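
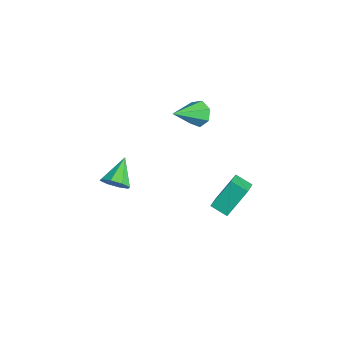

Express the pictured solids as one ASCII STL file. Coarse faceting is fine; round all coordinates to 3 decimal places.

solid 
facet normal -0.302 0.806 -0.510
outer loop
vertex -3.352 2.831 3.581
vertex -3.749 2.298 2.974
vertex -4.096 2.645 3.728
endloop
endfacet
facet normal 0.134 0.228 0.964
outer loop
vertex -3.352 2.831 3.581
vertex -4.096 2.645 3.728
vertex -3.091 0.542 4.086
endloop
endfacet
facet normal -0.302 0.806 -0.510
outer loop
vertex -4.096 2.645 3.728
vertex -3.749 2.298 2.974
vertex -4.579 2.198 3.307
endloop
endfacet
facet normal -0.575 -0.138 0.806
outer loop
vertex -4.096 2.645 3.728
vertex -4.579 2.198 3.307
vertex -3.091 0.542 4.086
endloop
endfacet
facet normal -0.302 0.805 -0.510
outer loop
vertex -4.579 2.198 3.307
vertex -3.749 2.298 2.974
vertex -4.437 1.826 2.636
endloop
endfacet
facet normal -0.772 -0.611 0.175
outer loop
vertex -4.579 2.198 3.307
vertex -4.437 1.826 2.636
vertex -3.091 0.542 4.086
endloop
endfacet
facet normal -0.301 0.805 -0.511
outer loop
vertex -4.437 1.826 2.636
vertex -3.749 2.298 2.974
vertex -3.776 1.809 2.219
endloop
endfacet
facet normal -0.308 -0.836 -0.454
outer loop
vertex -4.437 1.826 2.636
vertex -3.776 1.809 2.219
vertex -3.091 0.542 4.086
endloop
endfacet
facet normal -0.302 0.805 -0.511
outer loop
vertex -3.776 1.809 2.219
vertex -3.749 2.298 2.974
vertex -3.096 2.16 2.37
endloop
endfacet
facet normal 0.467 -0.643 -0.607
outer loop
vertex -3.776 1.809 2.219
vertex -3.096 2.16 2.37
vertex -3.091 0.542 4.086
endloop
endfacet
facet normal -0.301 0.806 -0.510
outer loop
vertex -3.096 2.16 2.37
vertex -3.749 2.298 2.974
vertex -2.907 2.615 2.977
endloop
endfacet
facet normal 0.970 -0.177 -0.169
outer loop
vertex -3.096 2.16 2.37
vertex -2.907 2.615 2.977
vertex -3.091 0.542 4.086
endloop
endfacet
facet normal -0.301 0.806 -0.510
outer loop
vertex -2.907 2.615 2.977
vertex -3.749 2.298 2.974
vertex -3.352 2.831 3.581
endloop
endfacet
facet normal 0.821 0.211 0.530
outer loop
vertex -2.907 2.615 2.977
vertex -3.352 2.831 3.581
vertex -3.091 0.542 4.086
endloop
endfacet
facet normal 0.652 -0.537 -0.535
outer loop
vertex -1.616 -3.576 0.673
vertex -1.967 -3.237 -0.095
vertex -1.299 -2.99 0.471
endloop
endfacet
facet normal 0.282 0.173 0.944
outer loop
vertex -1.616 -3.576 0.673
vertex -1.299 -2.99 0.471
vertex -3.173 -2.243 0.895
endloop
endfacet
facet normal 0.652 -0.538 -0.535
outer loop
vertex -1.299 -2.99 0.471
vertex -1.967 -3.237 -0.095
vertex -1.373 -2.549 -0.063
endloop
endfacet
facet normal 0.414 0.729 0.545
outer loop
vertex -1.299 -2.99 0.471
vertex -1.373 -2.549 -0.063
vertex -3.173 -2.243 0.895
endloop
endfacet
facet normal 0.652 -0.538 -0.534
outer loop
vertex -1.373 -2.549 -0.063
vertex -1.967 -3.237 -0.095
vertex -1.795 -2.511 -0.616
endloop
endfacet
facet normal 0.145 0.988 -0.043
outer loop
vertex -1.373 -2.549 -0.063
vertex -1.795 -2.511 -0.616
vertex -3.173 -2.243 0.895
endloop
endfacet
facet normal 0.651 -0.538 -0.535
outer loop
vertex -1.795 -2.511 -0.616
vertex -1.967 -3.237 -0.095
vertex -2.319 -2.899 -0.863
endloop
endfacet
facet normal -0.367 0.799 -0.476
outer loop
vertex -1.795 -2.511 -0.616
vertex -2.319 -2.899 -0.863
vertex -3.173 -2.243 0.895
endloop
endfacet
facet normal 0.651 -0.538 -0.535
outer loop
vertex -2.319 -2.899 -0.863
vertex -1.967 -3.237 -0.095
vertex -2.636 -3.485 -0.66
endloop
endfacet
facet normal -0.822 0.271 -0.501
outer loop
vertex -2.319 -2.899 -0.863
vertex -2.636 -3.485 -0.66
vertex -3.173 -2.243 0.895
endloop
endfacet
facet normal 0.651 -0.538 -0.535
outer loop
vertex -2.636 -3.485 -0.66
vertex -1.967 -3.237 -0.095
vertex -2.562 -3.926 -0.127
endloop
endfacet
facet normal -0.953 -0.284 -0.103
outer loop
vertex -2.636 -3.485 -0.66
vertex -2.562 -3.926 -0.127
vertex -3.173 -2.243 0.895
endloop
endfacet
facet normal 0.651 -0.538 -0.535
outer loop
vertex -2.562 -3.926 -0.127
vertex -1.967 -3.237 -0.095
vertex -2.139 -3.964 0.426
endloop
endfacet
facet normal -0.684 -0.544 0.486
outer loop
vertex -2.562 -3.926 -0.127
vertex -2.139 -3.964 0.426
vertex -3.173 -2.243 0.895
endloop
endfacet
facet normal 0.652 -0.538 -0.535
outer loop
vertex -2.139 -3.964 0.426
vertex -1.967 -3.237 -0.095
vertex -1.616 -3.576 0.673
endloop
endfacet
facet normal -0.172 -0.354 0.919
outer loop
vertex -2.139 -3.964 0.426
vertex -1.616 -3.576 0.673
vertex -3.173 -2.243 0.895
endloop
endfacet
facet normal -0.743 0.453 -0.493
outer loop
vertex -3.504 4.555 -3.286
vertex -2.735 5.297 -3.763
vertex -3.232 3.221 -4.924
endloop
endfacet
facet normal -0.657 -0.634 0.407
outer loop
vertex -1.925 2.423 -4.057
vertex -3.504 4.555 -3.286
vertex -3.232 3.221 -4.924
endloop
endfacet
facet normal -0.743 0.453 -0.493
outer loop
vertex -3.232 3.221 -4.924
vertex -2.735 5.297 -3.763
vertex -2.463 3.963 -5.401
endloop
endfacet
facet normal 0.128 -0.626 -0.769
outer loop
vertex -2.463 3.963 -5.401
vertex -1.925 2.423 -4.057
vertex -3.232 3.221 -4.924
endloop
endfacet
facet normal -0.128 0.626 0.769
outer loop
vertex -3.504 4.555 -3.286
vertex -1.428 4.499 -2.896
vertex -2.735 5.297 -3.763
endloop
endfacet
facet normal -0.657 -0.634 0.407
outer loop
vertex -2.197 3.757 -2.419
vertex -3.504 4.555 -3.286
vertex -1.925 2.423 -4.057
endloop
endfacet
facet normal -0.128 0.626 0.769
outer loop
vertex -2.197 3.757 -2.419
vertex -1.428 4.499 -2.896
vertex -3.504 4.555 -3.286
endloop
endfacet
facet normal 0.657 0.634 -0.407
outer loop
vertex -2.735 5.297 -3.763
vertex -1.428 4.499 -2.896
vertex -2.463 3.963 -5.401
endloop
endfacet
facet normal 0.128 -0.626 -0.769
outer loop
vertex -1.156 3.165 -4.534
vertex -1.925 2.423 -4.057
vertex -2.463 3.963 -5.401
endloop
endfacet
facet normal 0.657 0.634 -0.407
outer loop
vertex -2.463 3.963 -5.401
vertex -1.428 4.499 -2.896
vertex -1.156 3.165 -4.534
endloop
endfacet
facet normal 0.743 -0.453 0.493
outer loop
vertex -1.156 3.165 -4.534
vertex -2.197 3.757 -2.419
vertex -1.925 2.423 -4.057
endloop
endfacet
facet normal 0.743 -0.453 0.493
outer loop
vertex -1.428 4.499 -2.896
vertex -2.197 3.757 -2.419
vertex -1.156 3.165 -4.534
endloop
endfacet

endsolid


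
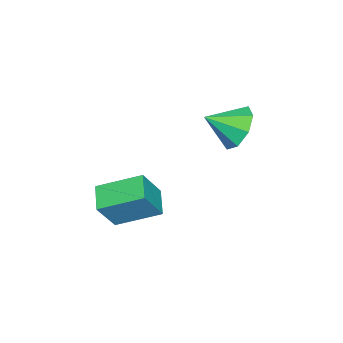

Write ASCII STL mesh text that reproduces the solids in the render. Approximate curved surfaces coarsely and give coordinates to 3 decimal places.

solid 
facet normal -0.504 0.203 -0.839
outer loop
vertex 0.238 -1.334 -2.536
vertex -0.21 -0.121 -1.973
vertex 0.945 -0.923 -2.861
endloop
endfacet
facet normal 0.317 -0.861 -0.399
outer loop
vertex 1.53 -1.159 -1.887
vertex 0.238 -1.334 -2.536
vertex 0.945 -0.923 -2.861
endloop
endfacet
facet normal -0.504 0.203 -0.839
outer loop
vertex 0.945 -0.923 -2.861
vertex -0.21 -0.121 -1.973
vertex 0.497 0.29 -2.298
endloop
endfacet
facet normal 0.803 0.468 -0.369
outer loop
vertex 0.497 0.29 -2.298
vertex 1.53 -1.159 -1.887
vertex 0.945 -0.923 -2.861
endloop
endfacet
facet normal -0.803 -0.468 0.369
outer loop
vertex 0.238 -1.334 -2.536
vertex 0.375 -0.357 -0.999
vertex -0.21 -0.121 -1.973
endloop
endfacet
facet normal 0.317 -0.861 -0.399
outer loop
vertex 0.823 -1.57 -1.562
vertex 0.238 -1.334 -2.536
vertex 1.53 -1.159 -1.887
endloop
endfacet
facet normal -0.803 -0.468 0.369
outer loop
vertex 0.823 -1.57 -1.562
vertex 0.375 -0.357 -0.999
vertex 0.238 -1.334 -2.536
endloop
endfacet
facet normal -0.317 0.861 0.399
outer loop
vertex -0.21 -0.121 -1.973
vertex 0.375 -0.357 -0.999
vertex 0.497 0.29 -2.298
endloop
endfacet
facet normal 0.803 0.468 -0.369
outer loop
vertex 1.082 0.054 -1.324
vertex 1.53 -1.159 -1.887
vertex 0.497 0.29 -2.298
endloop
endfacet
facet normal -0.317 0.861 0.399
outer loop
vertex 0.497 0.29 -2.298
vertex 0.375 -0.357 -0.999
vertex 1.082 0.054 -1.324
endloop
endfacet
facet normal 0.504 -0.203 0.839
outer loop
vertex 1.082 0.054 -1.324
vertex 0.823 -1.57 -1.562
vertex 1.53 -1.159 -1.887
endloop
endfacet
facet normal 0.504 -0.203 0.839
outer loop
vertex 0.375 -0.357 -0.999
vertex 0.823 -1.57 -1.562
vertex 1.082 0.054 -1.324
endloop
endfacet
facet normal -0.488 0.718 -0.496
outer loop
vertex -1.853 1.729 -0.038
vertex -2.344 1.188 -0.338
vertex -2.339 1.639 0.31
endloop
endfacet
facet normal 0.555 0.162 0.816
outer loop
vertex -1.853 1.729 -0.038
vertex -2.339 1.639 0.31
vertex -1.816 0.412 0.198
endloop
endfacet
facet normal -0.489 0.718 -0.496
outer loop
vertex -2.339 1.639 0.31
vertex -2.344 1.188 -0.338
vertex -2.827 1.285 0.279
endloop
endfacet
facet normal 0.002 -0.090 0.996
outer loop
vertex -2.339 1.639 0.31
vertex -2.827 1.285 0.279
vertex -1.816 0.412 0.198
endloop
endfacet
facet normal -0.489 0.718 -0.496
outer loop
vertex -2.827 1.285 0.279
vertex -2.344 1.188 -0.338
vertex -3.033 0.874 -0.113
endloop
endfacet
facet normal -0.392 -0.524 0.756
outer loop
vertex -2.827 1.285 0.279
vertex -3.033 0.874 -0.113
vertex -1.816 0.412 0.198
endloop
endfacet
facet normal -0.489 0.717 -0.497
outer loop
vertex -3.033 0.874 -0.113
vertex -2.344 1.188 -0.338
vertex -2.835 0.646 -0.637
endloop
endfacet
facet normal -0.397 -0.887 0.236
outer loop
vertex -3.033 0.874 -0.113
vertex -2.835 0.646 -0.637
vertex -1.816 0.412 0.198
endloop
endfacet
facet normal -0.489 0.717 -0.496
outer loop
vertex -2.835 0.646 -0.637
vertex -2.344 1.188 -0.338
vertex -2.349 0.736 -0.986
endloop
endfacet
facet normal -0.008 -0.965 -0.260
outer loop
vertex -2.835 0.646 -0.637
vertex -2.349 0.736 -0.986
vertex -1.816 0.412 0.198
endloop
endfacet
facet normal -0.488 0.718 -0.497
outer loop
vertex -2.349 0.736 -0.986
vertex -2.344 1.188 -0.338
vertex -1.86 1.09 -0.955
endloop
endfacet
facet normal 0.545 -0.714 -0.440
outer loop
vertex -2.349 0.736 -0.986
vertex -1.86 1.09 -0.955
vertex -1.816 0.412 0.198
endloop
endfacet
facet normal -0.488 0.717 -0.497
outer loop
vertex -1.86 1.09 -0.955
vertex -2.344 1.188 -0.338
vertex -1.655 1.502 -0.562
endloop
endfacet
facet normal 0.940 -0.278 -0.199
outer loop
vertex -1.86 1.09 -0.955
vertex -1.655 1.502 -0.562
vertex -1.816 0.412 0.198
endloop
endfacet
facet normal -0.488 0.718 -0.496
outer loop
vertex -1.655 1.502 -0.562
vertex -2.344 1.188 -0.338
vertex -1.853 1.729 -0.038
endloop
endfacet
facet normal 0.944 0.084 0.320
outer loop
vertex -1.655 1.502 -0.562
vertex -1.853 1.729 -0.038
vertex -1.816 0.412 0.198
endloop
endfacet

endsolid


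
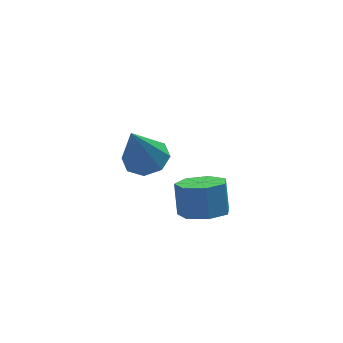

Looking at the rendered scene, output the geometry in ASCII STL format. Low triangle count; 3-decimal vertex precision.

solid 
facet normal -0.014 -0.436 -0.900
outer loop
vertex -0.055 0.591 -3.816
vertex -0.449 -0.064 -3.492
vertex -0.775 0.625 -3.821
endloop
endfacet
facet normal 0.045 0.898 -0.437
outer loop
vertex -0.055 0.591 -3.816
vertex -0.775 0.625 -3.821
vertex -0.038 1.098 -2.773
endloop
endfacet
facet normal 0.045 0.898 -0.437
outer loop
vertex -0.038 1.098 -2.773
vertex -0.775 0.625 -3.821
vertex -0.758 1.132 -2.778
endloop
endfacet
facet normal 0.014 0.438 0.899
outer loop
vertex -0.038 1.098 -2.773
vertex -0.758 1.132 -2.778
vertex -0.431 0.444 -2.448
endloop
endfacet
facet normal -0.016 -0.437 -0.899
outer loop
vertex -0.775 0.625 -3.821
vertex -0.449 -0.064 -3.492
vertex -1.249 0.14 -3.577
endloop
endfacet
facet normal -0.753 0.596 -0.278
outer loop
vertex -0.775 0.625 -3.821
vertex -1.249 0.14 -3.577
vertex -0.758 1.132 -2.778
endloop
endfacet
facet normal -0.754 0.596 -0.277
outer loop
vertex -0.758 1.132 -2.778
vertex -1.249 0.14 -3.577
vertex -1.231 0.647 -2.534
endloop
endfacet
facet normal 0.015 0.438 0.899
outer loop
vertex -0.758 1.132 -2.778
vertex -1.231 0.647 -2.534
vertex -0.431 0.444 -2.448
endloop
endfacet
facet normal -0.016 -0.437 -0.899
outer loop
vertex -1.249 0.14 -3.577
vertex -0.449 -0.064 -3.492
vertex -1.12 -0.498 -3.269
endloop
endfacet
facet normal -0.984 -0.154 0.092
outer loop
vertex -1.249 0.14 -3.577
vertex -1.12 -0.498 -3.269
vertex -1.231 0.647 -2.534
endloop
endfacet
facet normal -0.984 -0.154 0.091
outer loop
vertex -1.231 0.647 -2.534
vertex -1.12 -0.498 -3.269
vertex -1.103 0.009 -2.226
endloop
endfacet
facet normal 0.014 0.437 0.899
outer loop
vertex -1.231 0.647 -2.534
vertex -1.103 0.009 -2.226
vertex -0.431 0.444 -2.448
endloop
endfacet
facet normal -0.016 -0.437 -0.899
outer loop
vertex -1.12 -0.498 -3.269
vertex -0.449 -0.064 -3.492
vertex -0.486 -0.809 -3.129
endloop
endfacet
facet normal -0.473 -0.789 0.391
outer loop
vertex -1.12 -0.498 -3.269
vertex -0.486 -0.809 -3.129
vertex -1.103 0.009 -2.226
endloop
endfacet
facet normal -0.474 -0.789 0.391
outer loop
vertex -1.103 0.009 -2.226
vertex -0.486 -0.809 -3.129
vertex -0.469 -0.302 -2.085
endloop
endfacet
facet normal 0.014 0.437 0.899
outer loop
vertex -1.103 0.009 -2.226
vertex -0.469 -0.302 -2.085
vertex -0.431 0.444 -2.448
endloop
endfacet
facet normal -0.014 -0.437 -0.899
outer loop
vertex -0.486 -0.809 -3.129
vertex -0.449 -0.064 -3.492
vertex 0.176 -0.559 -3.261
endloop
endfacet
facet normal 0.392 -0.830 0.397
outer loop
vertex -0.486 -0.809 -3.129
vertex 0.176 -0.559 -3.261
vertex -0.469 -0.302 -2.085
endloop
endfacet
facet normal 0.392 -0.830 0.397
outer loop
vertex -0.469 -0.302 -2.085
vertex 0.176 -0.559 -3.261
vertex 0.194 -0.052 -2.218
endloop
endfacet
facet normal 0.016 0.437 0.899
outer loop
vertex -0.469 -0.302 -2.085
vertex 0.194 -0.052 -2.218
vertex -0.431 0.444 -2.448
endloop
endfacet
facet normal -0.014 -0.437 -0.899
outer loop
vertex 0.176 -0.559 -3.261
vertex -0.449 -0.064 -3.492
vertex 0.368 0.065 -3.567
endloop
endfacet
facet normal 0.964 -0.246 0.103
outer loop
vertex 0.176 -0.559 -3.261
vertex 0.368 0.065 -3.567
vertex 0.194 -0.052 -2.218
endloop
endfacet
facet normal 0.964 -0.245 0.103
outer loop
vertex 0.194 -0.052 -2.218
vertex 0.368 0.065 -3.567
vertex 0.385 0.572 -2.524
endloop
endfacet
facet normal 0.015 0.436 0.900
outer loop
vertex 0.194 -0.052 -2.218
vertex 0.385 0.572 -2.524
vertex -0.431 0.444 -2.448
endloop
endfacet
facet normal -0.014 -0.437 -0.899
outer loop
vertex 0.368 0.065 -3.567
vertex -0.449 -0.064 -3.492
vertex -0.055 0.591 -3.816
endloop
endfacet
facet normal 0.809 0.524 -0.268
outer loop
vertex 0.368 0.065 -3.567
vertex -0.055 0.591 -3.816
vertex 0.385 0.572 -2.524
endloop
endfacet
facet normal 0.809 0.524 -0.268
outer loop
vertex 0.385 0.572 -2.524
vertex -0.055 0.591 -3.816
vertex -0.038 1.098 -2.773
endloop
endfacet
facet normal 0.015 0.438 0.899
outer loop
vertex 0.385 0.572 -2.524
vertex -0.038 1.098 -2.773
vertex -0.431 0.444 -2.448
endloop
endfacet
facet normal 0.299 0.283 -0.911
outer loop
vertex -1.585 -0.397 -0.255
vertex -2.269 -0.123 -0.394
vertex -1.637 0.153 -0.101
endloop
endfacet
facet normal 0.780 -0.099 0.618
outer loop
vertex -1.585 -0.397 -0.255
vertex -1.637 0.153 -0.101
vertex -2.811 -0.637 1.254
endloop
endfacet
facet normal 0.298 0.284 -0.911
outer loop
vertex -1.637 0.153 -0.101
vertex -2.269 -0.123 -0.394
vertex -2.059 0.542 -0.118
endloop
endfacet
facet normal 0.462 0.532 0.710
outer loop
vertex -1.637 0.153 -0.101
vertex -2.059 0.542 -0.118
vertex -2.811 -0.637 1.254
endloop
endfacet
facet normal 0.300 0.283 -0.911
outer loop
vertex -2.059 0.542 -0.118
vertex -2.269 -0.123 -0.394
vertex -2.604 0.541 -0.298
endloop
endfacet
facet normal -0.192 0.794 0.577
outer loop
vertex -2.059 0.542 -0.118
vertex -2.604 0.541 -0.298
vertex -2.811 -0.637 1.254
endloop
endfacet
facet normal 0.300 0.283 -0.911
outer loop
vertex -2.604 0.541 -0.298
vertex -2.269 -0.123 -0.394
vertex -2.953 0.151 -0.534
endloop
endfacet
facet normal -0.794 0.531 0.297
outer loop
vertex -2.604 0.541 -0.298
vertex -2.953 0.151 -0.534
vertex -2.811 -0.637 1.254
endloop
endfacet
facet normal 0.300 0.283 -0.911
outer loop
vertex -2.953 0.151 -0.534
vertex -2.269 -0.123 -0.394
vertex -2.901 -0.4 -0.688
endloop
endfacet
facet normal -0.994 -0.103 0.033
outer loop
vertex -2.953 0.151 -0.534
vertex -2.901 -0.4 -0.688
vertex -2.811 -0.637 1.254
endloop
endfacet
facet normal 0.299 0.285 -0.911
outer loop
vertex -2.901 -0.4 -0.688
vertex -2.269 -0.123 -0.394
vertex -2.479 -0.788 -0.671
endloop
endfacet
facet normal -0.674 -0.736 -0.059
outer loop
vertex -2.901 -0.4 -0.688
vertex -2.479 -0.788 -0.671
vertex -2.811 -0.637 1.254
endloop
endfacet
facet normal 0.300 0.284 -0.910
outer loop
vertex -2.479 -0.788 -0.671
vertex -2.269 -0.123 -0.394
vertex -1.934 -0.787 -0.491
endloop
endfacet
facet normal -0.023 -0.997 0.074
outer loop
vertex -2.479 -0.788 -0.671
vertex -1.934 -0.787 -0.491
vertex -2.811 -0.637 1.254
endloop
endfacet
facet normal 0.299 0.284 -0.911
outer loop
vertex -1.934 -0.787 -0.491
vertex -2.269 -0.123 -0.394
vertex -1.585 -0.397 -0.255
endloop
endfacet
facet normal 0.580 -0.733 0.355
outer loop
vertex -1.934 -0.787 -0.491
vertex -1.585 -0.397 -0.255
vertex -2.811 -0.637 1.254
endloop
endfacet

endsolid


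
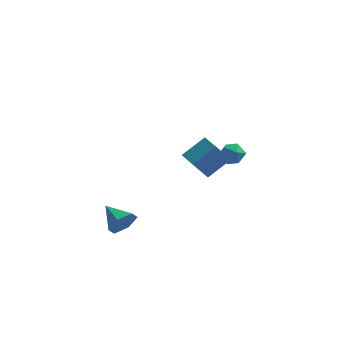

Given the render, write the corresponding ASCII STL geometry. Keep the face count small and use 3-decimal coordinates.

solid 
facet normal -0.528 0.840 -0.126
outer loop
vertex 1.348 -1.55 -0.224
vertex 2.452 -0.709 0.759
vertex 2.115 -1.237 -1.352
endloop
endfacet
facet normal -0.649 -0.494 -0.578
outer loop
vertex 2.928 -2.531 -1.159
vertex 1.348 -1.55 -0.224
vertex 2.115 -1.237 -1.352
endloop
endfacet
facet normal -0.527 0.840 -0.126
outer loop
vertex 2.115 -1.237 -1.352
vertex 2.452 -0.709 0.759
vertex 3.219 -0.397 -0.37
endloop
endfacet
facet normal 0.547 0.224 -0.807
outer loop
vertex 3.219 -0.397 -0.37
vertex 2.928 -2.531 -1.159
vertex 2.115 -1.237 -1.352
endloop
endfacet
facet normal -0.548 -0.224 0.806
outer loop
vertex 1.348 -1.55 -0.224
vertex 3.265 -2.003 0.952
vertex 2.452 -0.709 0.759
endloop
endfacet
facet normal -0.649 -0.495 -0.578
outer loop
vertex 2.161 -2.843 -0.03
vertex 1.348 -1.55 -0.224
vertex 2.928 -2.531 -1.159
endloop
endfacet
facet normal -0.547 -0.223 0.806
outer loop
vertex 2.161 -2.843 -0.03
vertex 3.265 -2.003 0.952
vertex 1.348 -1.55 -0.224
endloop
endfacet
facet normal 0.649 0.494 0.578
outer loop
vertex 2.452 -0.709 0.759
vertex 3.265 -2.003 0.952
vertex 3.219 -0.397 -0.37
endloop
endfacet
facet normal 0.548 0.223 -0.806
outer loop
vertex 4.032 -1.69 -0.176
vertex 2.928 -2.531 -1.159
vertex 3.219 -0.397 -0.37
endloop
endfacet
facet normal 0.649 0.495 0.578
outer loop
vertex 3.219 -0.397 -0.37
vertex 3.265 -2.003 0.952
vertex 4.032 -1.69 -0.176
endloop
endfacet
facet normal 0.528 -0.840 0.126
outer loop
vertex 4.032 -1.69 -0.176
vertex 2.161 -2.843 -0.03
vertex 2.928 -2.531 -1.159
endloop
endfacet
facet normal 0.528 -0.840 0.126
outer loop
vertex 3.265 -2.003 0.952
vertex 2.161 -2.843 -0.03
vertex 4.032 -1.69 -0.176
endloop
endfacet
facet normal 0.709 -0.609 -0.356
outer loop
vertex -0.884 -4.185 -3.382
vertex -1.359 -4.259 -4.202
vertex -0.712 -3.573 -4.088
endloop
endfacet
facet normal 0.291 0.687 0.666
outer loop
vertex -0.884 -4.185 -3.382
vertex -0.712 -3.573 -4.088
vertex -2.521 -3.261 -3.618
endloop
endfacet
facet normal 0.709 -0.609 -0.356
outer loop
vertex -0.712 -3.573 -4.088
vertex -1.359 -4.259 -4.202
vertex -1.187 -3.647 -4.908
endloop
endfacet
facet normal 0.127 0.979 -0.162
outer loop
vertex -0.712 -3.573 -4.088
vertex -1.187 -3.647 -4.908
vertex -2.521 -3.261 -3.618
endloop
endfacet
facet normal 0.709 -0.609 -0.355
outer loop
vertex -1.187 -3.647 -4.908
vertex -1.359 -4.259 -4.202
vertex -1.834 -4.334 -5.021
endloop
endfacet
facet normal -0.483 0.565 -0.669
outer loop
vertex -1.187 -3.647 -4.908
vertex -1.834 -4.334 -5.021
vertex -2.521 -3.261 -3.618
endloop
endfacet
facet normal 0.709 -0.609 -0.356
outer loop
vertex -1.834 -4.334 -5.021
vertex -1.359 -4.259 -4.202
vertex -2.005 -4.946 -4.315
endloop
endfacet
facet normal -0.927 -0.141 -0.347
outer loop
vertex -1.834 -4.334 -5.021
vertex -2.005 -4.946 -4.315
vertex -2.521 -3.261 -3.618
endloop
endfacet
facet normal 0.709 -0.609 -0.356
outer loop
vertex -2.005 -4.946 -4.315
vertex -1.359 -4.259 -4.202
vertex -1.53 -4.871 -3.496
endloop
endfacet
facet normal -0.762 -0.433 0.482
outer loop
vertex -2.005 -4.946 -4.315
vertex -1.53 -4.871 -3.496
vertex -2.521 -3.261 -3.618
endloop
endfacet
facet normal 0.709 -0.609 -0.356
outer loop
vertex -1.53 -4.871 -3.496
vertex -1.359 -4.259 -4.202
vertex -0.884 -4.185 -3.382
endloop
endfacet
facet normal -0.154 -0.020 0.988
outer loop
vertex -1.53 -4.871 -3.496
vertex -0.884 -4.185 -3.382
vertex -2.521 -3.261 -3.618
endloop
endfacet
facet normal -0.875 0.153 0.459
outer loop
vertex 2.579 3.434 -3.305
vertex 2.939 3.27 -2.563
vertex 2.923 4.058 -2.857
endloop
endfacet
facet normal -0.825 0.550 -0.132
outer loop
vertex 2.579 3.434 -3.305
vertex 2.923 4.058 -2.857
vertex 3.035 4.026 -3.69
endloop
endfacet
facet normal -0.721 0.110 -0.684
outer loop
vertex 2.579 3.434 -3.305
vertex 3.035 4.026 -3.69
vertex 3.121 3.219 -3.911
endloop
endfacet
facet normal -0.707 -0.559 -0.434
outer loop
vertex 2.579 3.434 -3.305
vertex 3.121 3.219 -3.911
vertex 3.062 2.752 -3.214
endloop
endfacet
facet normal -0.802 -0.532 0.272
outer loop
vertex 2.579 3.434 -3.305
vertex 3.062 2.752 -3.214
vertex 2.939 3.27 -2.563
endloop
endfacet
facet normal -0.248 0.966 -0.070
outer loop
vertex 3.035 4.026 -3.69
vertex 2.923 4.058 -2.857
vertex 3.678 4.228 -3.186
endloop
endfacet
facet normal -0.330 0.324 0.886
outer loop
vertex 2.923 4.058 -2.857
vertex 2.939 3.27 -2.563
vertex 3.619 3.761 -2.489
endloop
endfacet
facet normal -0.211 -0.784 0.584
outer loop
vertex 2.939 3.27 -2.563
vertex 3.062 2.752 -3.214
vertex 3.705 2.954 -2.71
endloop
endfacet
facet normal -0.057 -0.827 -0.559
outer loop
vertex 3.062 2.752 -3.214
vertex 3.121 3.219 -3.911
vertex 3.817 2.922 -3.543
endloop
endfacet
facet normal -0.080 0.255 -0.964
outer loop
vertex 3.121 3.219 -3.911
vertex 3.035 4.026 -3.69
vertex 3.801 3.71 -3.837
endloop
endfacet
facet normal 0.707 0.559 0.434
outer loop
vertex 4.161 3.546 -3.095
vertex 3.678 4.228 -3.186
vertex 3.619 3.761 -2.489
endloop
endfacet
facet normal 0.721 -0.110 0.684
outer loop
vertex 4.161 3.546 -3.095
vertex 3.619 3.761 -2.489
vertex 3.705 2.954 -2.71
endloop
endfacet
facet normal 0.825 -0.550 0.132
outer loop
vertex 4.161 3.546 -3.095
vertex 3.705 2.954 -2.71
vertex 3.817 2.922 -3.543
endloop
endfacet
facet normal 0.875 -0.153 -0.459
outer loop
vertex 4.161 3.546 -3.095
vertex 3.817 2.922 -3.543
vertex 3.801 3.71 -3.837
endloop
endfacet
facet normal 0.802 0.532 -0.272
outer loop
vertex 4.161 3.546 -3.095
vertex 3.801 3.71 -3.837
vertex 3.678 4.228 -3.186
endloop
endfacet
facet normal 0.057 0.827 0.559
outer loop
vertex 3.619 3.761 -2.489
vertex 3.678 4.228 -3.186
vertex 2.923 4.058 -2.857
endloop
endfacet
facet normal 0.080 -0.255 0.964
outer loop
vertex 3.705 2.954 -2.71
vertex 3.619 3.761 -2.489
vertex 2.939 3.27 -2.563
endloop
endfacet
facet normal 0.248 -0.966 0.070
outer loop
vertex 3.817 2.922 -3.543
vertex 3.705 2.954 -2.71
vertex 3.062 2.752 -3.214
endloop
endfacet
facet normal 0.330 -0.324 -0.886
outer loop
vertex 3.801 3.71 -3.837
vertex 3.817 2.922 -3.543
vertex 3.121 3.219 -3.911
endloop
endfacet
facet normal 0.211 0.784 -0.584
outer loop
vertex 3.678 4.228 -3.186
vertex 3.801 3.71 -3.837
vertex 3.035 4.026 -3.69
endloop
endfacet

endsolid


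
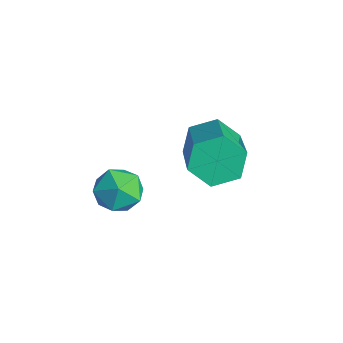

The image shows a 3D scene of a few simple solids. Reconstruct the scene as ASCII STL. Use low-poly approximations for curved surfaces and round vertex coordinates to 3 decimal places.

solid 
facet normal -0.822 0.296 -0.487
outer loop
vertex 0.022 2.123 -0.921
vertex -0.387 1.705 -0.485
vertex -0.247 2.397 -0.3
endloop
endfacet
facet normal 0.435 0.878 -0.199
outer loop
vertex 0.022 2.123 -0.921
vertex -0.247 2.397 -0.3
vertex 1.657 1.533 0.049
endloop
endfacet
facet normal 0.435 0.878 -0.199
outer loop
vertex 1.657 1.533 0.049
vertex -0.247 2.397 -0.3
vertex 1.388 1.807 0.67
endloop
endfacet
facet normal 0.821 -0.298 0.487
outer loop
vertex 1.657 1.533 0.049
vertex 1.388 1.807 0.67
vertex 1.247 1.115 0.485
endloop
endfacet
facet normal -0.821 0.297 -0.488
outer loop
vertex -0.247 2.397 -0.3
vertex -0.387 1.705 -0.485
vertex -0.657 1.979 0.136
endloop
endfacet
facet normal -0.102 0.764 0.637
outer loop
vertex -0.247 2.397 -0.3
vertex -0.657 1.979 0.136
vertex 1.388 1.807 0.67
endloop
endfacet
facet normal -0.102 0.764 0.637
outer loop
vertex 1.388 1.807 0.67
vertex -0.657 1.979 0.136
vertex 0.978 1.389 1.106
endloop
endfacet
facet normal 0.821 -0.298 0.487
outer loop
vertex 1.388 1.807 0.67
vertex 0.978 1.389 1.106
vertex 1.247 1.115 0.485
endloop
endfacet
facet normal -0.821 0.297 -0.488
outer loop
vertex -0.657 1.979 0.136
vertex -0.387 1.705 -0.485
vertex -0.797 1.287 -0.049
endloop
endfacet
facet normal -0.537 -0.115 0.836
outer loop
vertex -0.657 1.979 0.136
vertex -0.797 1.287 -0.049
vertex 0.978 1.389 1.106
endloop
endfacet
facet normal -0.537 -0.115 0.836
outer loop
vertex 0.978 1.389 1.106
vertex -0.797 1.287 -0.049
vertex 0.838 0.697 0.921
endloop
endfacet
facet normal 0.822 -0.296 0.487
outer loop
vertex 0.978 1.389 1.106
vertex 0.838 0.697 0.921
vertex 1.247 1.115 0.485
endloop
endfacet
facet normal -0.821 0.298 -0.487
outer loop
vertex -0.797 1.287 -0.049
vertex -0.387 1.705 -0.485
vertex -0.528 1.013 -0.67
endloop
endfacet
facet normal -0.435 -0.878 0.199
outer loop
vertex -0.797 1.287 -0.049
vertex -0.528 1.013 -0.67
vertex 0.838 0.697 0.921
endloop
endfacet
facet normal -0.435 -0.878 0.199
outer loop
vertex 0.838 0.697 0.921
vertex -0.528 1.013 -0.67
vertex 1.107 0.423 0.3
endloop
endfacet
facet normal 0.822 -0.296 0.487
outer loop
vertex 0.838 0.697 0.921
vertex 1.107 0.423 0.3
vertex 1.247 1.115 0.485
endloop
endfacet
facet normal -0.821 0.298 -0.487
outer loop
vertex -0.528 1.013 -0.67
vertex -0.387 1.705 -0.485
vertex -0.118 1.431 -1.106
endloop
endfacet
facet normal 0.102 -0.764 -0.637
outer loop
vertex -0.528 1.013 -0.67
vertex -0.118 1.431 -1.106
vertex 1.107 0.423 0.3
endloop
endfacet
facet normal 0.102 -0.764 -0.637
outer loop
vertex 1.107 0.423 0.3
vertex -0.118 1.431 -1.106
vertex 1.517 0.841 -0.136
endloop
endfacet
facet normal 0.821 -0.297 0.488
outer loop
vertex 1.107 0.423 0.3
vertex 1.517 0.841 -0.136
vertex 1.247 1.115 0.485
endloop
endfacet
facet normal -0.822 0.296 -0.487
outer loop
vertex -0.118 1.431 -1.106
vertex -0.387 1.705 -0.485
vertex 0.022 2.123 -0.921
endloop
endfacet
facet normal 0.537 0.115 -0.836
outer loop
vertex -0.118 1.431 -1.106
vertex 0.022 2.123 -0.921
vertex 1.517 0.841 -0.136
endloop
endfacet
facet normal 0.537 0.115 -0.836
outer loop
vertex 1.517 0.841 -0.136
vertex 0.022 2.123 -0.921
vertex 1.657 1.533 0.049
endloop
endfacet
facet normal 0.821 -0.297 0.488
outer loop
vertex 1.517 0.841 -0.136
vertex 1.657 1.533 0.049
vertex 1.247 1.115 0.485
endloop
endfacet
facet normal -0.971 0.122 -0.205
outer loop
vertex -0.345 -0.753 -1.406
vertex -0.509 -1.22 -0.905
vertex -0.457 -0.535 -0.745
endloop
endfacet
facet normal -0.607 0.719 -0.340
outer loop
vertex -0.345 -0.753 -1.406
vertex -0.457 -0.535 -0.745
vertex 0.074 -0.264 -1.12
endloop
endfacet
facet normal -0.102 0.566 -0.818
outer loop
vertex -0.345 -0.753 -1.406
vertex 0.074 -0.264 -1.12
vertex 0.351 -0.78 -1.511
endloop
endfacet
facet normal -0.153 -0.127 -0.980
outer loop
vertex -0.345 -0.753 -1.406
vertex 0.351 -0.78 -1.511
vertex -0.009 -1.371 -1.378
endloop
endfacet
facet normal -0.690 -0.403 -0.601
outer loop
vertex -0.345 -0.753 -1.406
vertex -0.009 -1.371 -1.378
vertex -0.509 -1.22 -0.905
endloop
endfacet
facet normal -0.284 0.922 0.264
outer loop
vertex 0.074 -0.264 -1.12
vertex -0.457 -0.535 -0.745
vertex 0.169 -0.429 -0.442
endloop
endfacet
facet normal -0.875 -0.046 0.482
outer loop
vertex -0.457 -0.535 -0.745
vertex -0.509 -1.22 -0.905
vertex -0.191 -1.02 -0.309
endloop
endfacet
facet normal -0.420 -0.894 -0.159
outer loop
vertex -0.509 -1.22 -0.905
vertex -0.009 -1.371 -1.378
vertex 0.086 -1.536 -0.7
endloop
endfacet
facet normal 0.450 -0.448 -0.773
outer loop
vertex -0.009 -1.371 -1.378
vertex 0.351 -0.78 -1.511
vertex 0.617 -1.265 -1.075
endloop
endfacet
facet normal 0.534 0.674 -0.511
outer loop
vertex 0.351 -0.78 -1.511
vertex 0.074 -0.264 -1.12
vertex 0.669 -0.58 -0.915
endloop
endfacet
facet normal 0.153 0.127 0.980
outer loop
vertex 0.505 -1.047 -0.414
vertex 0.169 -0.429 -0.442
vertex -0.191 -1.02 -0.309
endloop
endfacet
facet normal 0.102 -0.566 0.818
outer loop
vertex 0.505 -1.047 -0.414
vertex -0.191 -1.02 -0.309
vertex 0.086 -1.536 -0.7
endloop
endfacet
facet normal 0.607 -0.719 0.340
outer loop
vertex 0.505 -1.047 -0.414
vertex 0.086 -1.536 -0.7
vertex 0.617 -1.265 -1.075
endloop
endfacet
facet normal 0.971 -0.122 0.205
outer loop
vertex 0.505 -1.047 -0.414
vertex 0.617 -1.265 -1.075
vertex 0.669 -0.58 -0.915
endloop
endfacet
facet normal 0.690 0.403 0.601
outer loop
vertex 0.505 -1.047 -0.414
vertex 0.669 -0.58 -0.915
vertex 0.169 -0.429 -0.442
endloop
endfacet
facet normal -0.450 0.448 0.773
outer loop
vertex -0.191 -1.02 -0.309
vertex 0.169 -0.429 -0.442
vertex -0.457 -0.535 -0.745
endloop
endfacet
facet normal -0.534 -0.674 0.511
outer loop
vertex 0.086 -1.536 -0.7
vertex -0.191 -1.02 -0.309
vertex -0.509 -1.22 -0.905
endloop
endfacet
facet normal 0.284 -0.922 -0.264
outer loop
vertex 0.617 -1.265 -1.075
vertex 0.086 -1.536 -0.7
vertex -0.009 -1.371 -1.378
endloop
endfacet
facet normal 0.875 0.046 -0.482
outer loop
vertex 0.669 -0.58 -0.915
vertex 0.617 -1.265 -1.075
vertex 0.351 -0.78 -1.511
endloop
endfacet
facet normal 0.420 0.894 0.159
outer loop
vertex 0.169 -0.429 -0.442
vertex 0.669 -0.58 -0.915
vertex 0.074 -0.264 -1.12
endloop
endfacet

endsolid


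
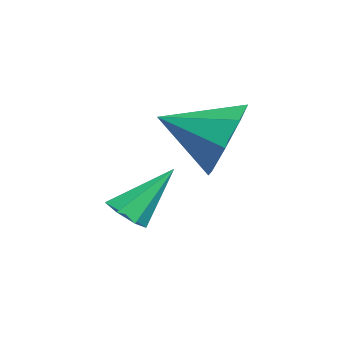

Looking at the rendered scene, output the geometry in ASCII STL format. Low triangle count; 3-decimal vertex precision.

solid 
facet normal 0.123 0.920 -0.372
outer loop
vertex 3.707 1.63 2.635
vertex 3.098 1.428 1.934
vertex 3.02 1.792 2.808
endloop
endfacet
facet normal 0.193 -0.207 0.959
outer loop
vertex 3.707 1.63 2.635
vertex 3.02 1.792 2.808
vertex 2.922 0.112 2.466
endloop
endfacet
facet normal 0.122 0.920 -0.372
outer loop
vertex 3.02 1.792 2.808
vertex 3.098 1.428 1.934
vertex 2.378 1.74 2.47
endloop
endfacet
facet normal -0.451 -0.153 0.880
outer loop
vertex 3.02 1.792 2.808
vertex 2.378 1.74 2.47
vertex 2.922 0.112 2.466
endloop
endfacet
facet normal 0.122 0.920 -0.372
outer loop
vertex 2.378 1.74 2.47
vertex 3.098 1.428 1.934
vertex 2.158 1.506 1.818
endloop
endfacet
facet normal -0.870 -0.292 0.398
outer loop
vertex 2.378 1.74 2.47
vertex 2.158 1.506 1.818
vertex 2.922 0.112 2.466
endloop
endfacet
facet normal 0.122 0.920 -0.372
outer loop
vertex 2.158 1.506 1.818
vertex 3.098 1.428 1.934
vertex 2.488 1.226 1.234
endloop
endfacet
facet normal -0.816 -0.541 -0.202
outer loop
vertex 2.158 1.506 1.818
vertex 2.488 1.226 1.234
vertex 2.922 0.112 2.466
endloop
endfacet
facet normal 0.122 0.920 -0.372
outer loop
vertex 2.488 1.226 1.234
vertex 3.098 1.428 1.934
vertex 3.176 1.064 1.06
endloop
endfacet
facet normal -0.322 -0.756 -0.570
outer loop
vertex 2.488 1.226 1.234
vertex 3.176 1.064 1.06
vertex 2.922 0.112 2.466
endloop
endfacet
facet normal 0.122 0.920 -0.372
outer loop
vertex 3.176 1.064 1.06
vertex 3.098 1.428 1.934
vertex 3.817 1.116 1.398
endloop
endfacet
facet normal 0.324 -0.810 -0.490
outer loop
vertex 3.176 1.064 1.06
vertex 3.817 1.116 1.398
vertex 2.922 0.112 2.466
endloop
endfacet
facet normal 0.122 0.920 -0.372
outer loop
vertex 3.817 1.116 1.398
vertex 3.098 1.428 1.934
vertex 4.037 1.35 2.05
endloop
endfacet
facet normal 0.741 -0.671 -0.009
outer loop
vertex 3.817 1.116 1.398
vertex 4.037 1.35 2.05
vertex 2.922 0.112 2.466
endloop
endfacet
facet normal 0.122 0.920 -0.371
outer loop
vertex 4.037 1.35 2.05
vertex 3.098 1.428 1.934
vertex 3.707 1.63 2.635
endloop
endfacet
facet normal 0.688 -0.422 0.590
outer loop
vertex 4.037 1.35 2.05
vertex 3.707 1.63 2.635
vertex 2.922 0.112 2.466
endloop
endfacet
facet normal 0.164 -0.633 -0.757
outer loop
vertex 3.452 -0.638 0.217
vertex 3.019 -0.486 -0.004
vertex 3.489 -0.296 -0.061
endloop
endfacet
facet normal 0.886 0.231 0.402
outer loop
vertex 3.452 -0.638 0.217
vertex 3.489 -0.296 -0.061
vertex 2.781 0.426 1.084
endloop
endfacet
facet normal 0.164 -0.634 -0.756
outer loop
vertex 3.489 -0.296 -0.061
vertex 3.019 -0.486 -0.004
vertex 3.171 -0.097 -0.297
endloop
endfacet
facet normal 0.595 0.793 -0.132
outer loop
vertex 3.489 -0.296 -0.061
vertex 3.171 -0.097 -0.297
vertex 2.781 0.426 1.084
endloop
endfacet
facet normal 0.164 -0.634 -0.756
outer loop
vertex 3.171 -0.097 -0.297
vertex 3.019 -0.486 -0.004
vertex 2.739 -0.191 -0.312
endloop
endfacet
facet normal -0.182 0.901 -0.393
outer loop
vertex 3.171 -0.097 -0.297
vertex 2.739 -0.191 -0.312
vertex 2.781 0.426 1.084
endloop
endfacet
facet normal 0.165 -0.633 -0.756
outer loop
vertex 2.739 -0.191 -0.312
vertex 3.019 -0.486 -0.004
vertex 2.518 -0.507 -0.096
endloop
endfacet
facet normal -0.860 0.476 -0.184
outer loop
vertex 2.739 -0.191 -0.312
vertex 2.518 -0.507 -0.096
vertex 2.781 0.426 1.084
endloop
endfacet
facet normal 0.165 -0.633 -0.757
outer loop
vertex 2.518 -0.507 -0.096
vertex 3.019 -0.486 -0.004
vertex 2.674 -0.807 0.189
endloop
endfacet
facet normal -0.928 -0.163 0.336
outer loop
vertex 2.518 -0.507 -0.096
vertex 2.674 -0.807 0.189
vertex 2.781 0.426 1.084
endloop
endfacet
facet normal 0.166 -0.633 -0.756
outer loop
vertex 2.674 -0.807 0.189
vertex 3.019 -0.486 -0.004
vertex 3.09 -0.865 0.329
endloop
endfacet
facet normal -0.336 -0.534 0.776
outer loop
vertex 2.674 -0.807 0.189
vertex 3.09 -0.865 0.329
vertex 2.781 0.426 1.084
endloop
endfacet
facet normal 0.163 -0.634 -0.756
outer loop
vertex 3.09 -0.865 0.329
vertex 3.019 -0.486 -0.004
vertex 3.452 -0.638 0.217
endloop
endfacet
facet normal 0.473 -0.358 0.805
outer loop
vertex 3.09 -0.865 0.329
vertex 3.452 -0.638 0.217
vertex 2.781 0.426 1.084
endloop
endfacet

endsolid


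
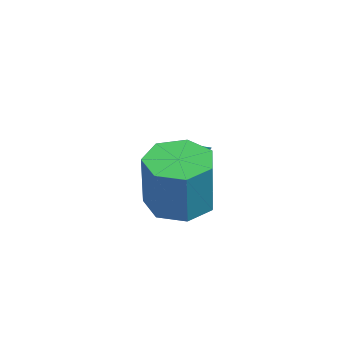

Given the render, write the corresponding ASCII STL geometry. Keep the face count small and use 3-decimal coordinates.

solid 
facet normal -0.313 0.095 -0.945
outer loop
vertex 3.8 2.906 -0.637
vertex 2.795 2.932 -0.301
vertex 3.466 3.74 -0.442
endloop
endfacet
facet normal 0.877 0.410 -0.249
outer loop
vertex 3.8 2.906 -0.637
vertex 3.466 3.74 -0.442
vertex 4.47 2.702 1.386
endloop
endfacet
facet normal 0.878 0.409 -0.250
outer loop
vertex 4.47 2.702 1.386
vertex 3.466 3.74 -0.442
vertex 4.136 3.537 1.58
endloop
endfacet
facet normal 0.313 -0.095 0.945
outer loop
vertex 4.47 2.702 1.386
vertex 4.136 3.537 1.58
vertex 3.465 2.728 1.721
endloop
endfacet
facet normal -0.313 0.095 -0.945
outer loop
vertex 3.466 3.74 -0.442
vertex 2.795 2.932 -0.301
vertex 2.627 3.966 -0.141
endloop
endfacet
facet normal 0.263 0.965 0.010
outer loop
vertex 3.466 3.74 -0.442
vertex 2.627 3.966 -0.141
vertex 4.136 3.537 1.58
endloop
endfacet
facet normal 0.263 0.965 0.010
outer loop
vertex 4.136 3.537 1.58
vertex 2.627 3.966 -0.141
vertex 3.296 3.763 1.881
endloop
endfacet
facet normal 0.313 -0.095 0.945
outer loop
vertex 4.136 3.537 1.58
vertex 3.296 3.763 1.881
vertex 3.465 2.728 1.721
endloop
endfacet
facet normal -0.313 0.095 -0.945
outer loop
vertex 2.627 3.966 -0.141
vertex 2.795 2.932 -0.301
vertex 1.914 3.413 0.039
endloop
endfacet
facet normal -0.549 0.794 0.261
outer loop
vertex 2.627 3.966 -0.141
vertex 1.914 3.413 0.039
vertex 3.296 3.763 1.881
endloop
endfacet
facet normal -0.550 0.793 0.262
outer loop
vertex 3.296 3.763 1.881
vertex 1.914 3.413 0.039
vertex 2.584 3.21 2.061
endloop
endfacet
facet normal 0.313 -0.095 0.945
outer loop
vertex 3.296 3.763 1.881
vertex 2.584 3.21 2.061
vertex 3.465 2.728 1.721
endloop
endfacet
facet normal -0.313 0.095 -0.945
outer loop
vertex 1.914 3.413 0.039
vertex 2.795 2.932 -0.301
vertex 1.865 2.498 -0.037
endloop
endfacet
facet normal -0.948 0.024 0.317
outer loop
vertex 1.914 3.413 0.039
vertex 1.865 2.498 -0.037
vertex 2.584 3.21 2.061
endloop
endfacet
facet normal -0.948 0.024 0.317
outer loop
vertex 2.584 3.21 2.061
vertex 1.865 2.498 -0.037
vertex 2.535 2.294 1.985
endloop
endfacet
facet normal 0.313 -0.095 0.945
outer loop
vertex 2.584 3.21 2.061
vertex 2.535 2.294 1.985
vertex 3.465 2.728 1.721
endloop
endfacet
facet normal -0.313 0.095 -0.945
outer loop
vertex 1.865 2.498 -0.037
vertex 2.795 2.932 -0.301
vertex 2.516 1.909 -0.312
endloop
endfacet
facet normal -0.633 -0.762 0.133
outer loop
vertex 1.865 2.498 -0.037
vertex 2.516 1.909 -0.312
vertex 2.535 2.294 1.985
endloop
endfacet
facet normal -0.633 -0.763 0.133
outer loop
vertex 2.535 2.294 1.985
vertex 2.516 1.909 -0.312
vertex 3.186 1.706 1.711
endloop
endfacet
facet normal 0.312 -0.095 0.945
outer loop
vertex 2.535 2.294 1.985
vertex 3.186 1.706 1.711
vertex 3.465 2.728 1.721
endloop
endfacet
facet normal -0.313 0.095 -0.945
outer loop
vertex 2.516 1.909 -0.312
vertex 2.795 2.932 -0.301
vertex 3.378 2.091 -0.579
endloop
endfacet
facet normal 0.159 -0.976 -0.151
outer loop
vertex 2.516 1.909 -0.312
vertex 3.378 2.091 -0.579
vertex 3.186 1.706 1.711
endloop
endfacet
facet normal 0.158 -0.976 -0.151
outer loop
vertex 3.186 1.706 1.711
vertex 3.378 2.091 -0.579
vertex 4.047 1.887 1.444
endloop
endfacet
facet normal 0.313 -0.095 0.945
outer loop
vertex 3.186 1.706 1.711
vertex 4.047 1.887 1.444
vertex 3.465 2.728 1.721
endloop
endfacet
facet normal -0.313 0.095 -0.945
outer loop
vertex 3.378 2.091 -0.579
vertex 2.795 2.932 -0.301
vertex 3.8 2.906 -0.637
endloop
endfacet
facet normal 0.832 -0.453 -0.321
outer loop
vertex 3.378 2.091 -0.579
vertex 3.8 2.906 -0.637
vertex 4.047 1.887 1.444
endloop
endfacet
facet normal 0.831 -0.454 -0.321
outer loop
vertex 4.047 1.887 1.444
vertex 3.8 2.906 -0.637
vertex 4.47 2.702 1.386
endloop
endfacet
facet normal 0.313 -0.095 0.945
outer loop
vertex 4.047 1.887 1.444
vertex 4.47 2.702 1.386
vertex 3.465 2.728 1.721
endloop
endfacet
facet normal -0.805 -0.224 -0.549
outer loop
vertex 0.229 3.847 -0.464
vertex -0.086 3.75 0.038
vertex 0.02 4.226 -0.312
endloop
endfacet
facet normal 0.576 0.557 -0.598
outer loop
vertex 0.229 3.847 -0.464
vertex 0.02 4.226 -0.312
vertex 1.566 4.21 1.162
endloop
endfacet
facet normal -0.806 -0.224 -0.548
outer loop
vertex 0.02 4.226 -0.312
vertex -0.086 3.75 0.038
vertex -0.251 4.327 0.045
endloop
endfacet
facet normal 0.158 0.975 -0.156
outer loop
vertex 0.02 4.226 -0.312
vertex -0.251 4.327 0.045
vertex 1.566 4.21 1.162
endloop
endfacet
facet normal -0.806 -0.224 -0.548
outer loop
vertex -0.251 4.327 0.045
vertex -0.086 3.75 0.038
vertex -0.425 4.089 0.398
endloop
endfacet
facet normal -0.230 0.856 0.464
outer loop
vertex -0.251 4.327 0.045
vertex -0.425 4.089 0.398
vertex 1.566 4.21 1.162
endloop
endfacet
facet normal -0.806 -0.224 -0.548
outer loop
vertex -0.425 4.089 0.398
vertex -0.086 3.75 0.038
vertex -0.4 3.653 0.539
endloop
endfacet
facet normal -0.359 0.268 0.894
outer loop
vertex -0.425 4.089 0.398
vertex -0.4 3.653 0.539
vertex 1.566 4.21 1.162
endloop
endfacet
facet normal -0.806 -0.224 -0.548
outer loop
vertex -0.4 3.653 0.539
vertex -0.086 3.75 0.038
vertex -0.191 3.274 0.387
endloop
endfacet
facet normal -0.155 -0.440 0.884
outer loop
vertex -0.4 3.653 0.539
vertex -0.191 3.274 0.387
vertex 1.566 4.21 1.162
endloop
endfacet
facet normal -0.806 -0.224 -0.548
outer loop
vertex -0.191 3.274 0.387
vertex -0.086 3.75 0.038
vertex 0.08 3.173 0.03
endloop
endfacet
facet normal 0.262 -0.858 0.442
outer loop
vertex -0.191 3.274 0.387
vertex 0.08 3.173 0.03
vertex 1.566 4.21 1.162
endloop
endfacet
facet normal -0.805 -0.224 -0.549
outer loop
vertex 0.08 3.173 0.03
vertex -0.086 3.75 0.038
vertex 0.254 3.411 -0.322
endloop
endfacet
facet normal 0.651 -0.738 -0.178
outer loop
vertex 0.08 3.173 0.03
vertex 0.254 3.411 -0.322
vertex 1.566 4.21 1.162
endloop
endfacet
facet normal -0.805 -0.225 -0.549
outer loop
vertex 0.254 3.411 -0.322
vertex -0.086 3.75 0.038
vertex 0.229 3.847 -0.464
endloop
endfacet
facet normal 0.780 -0.153 -0.607
outer loop
vertex 0.254 3.411 -0.322
vertex 0.229 3.847 -0.464
vertex 1.566 4.21 1.162
endloop
endfacet

endsolid


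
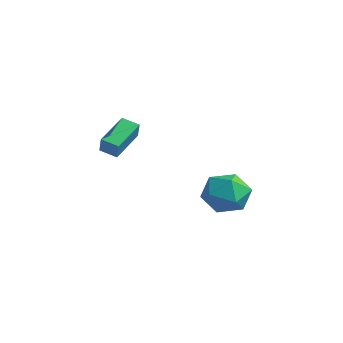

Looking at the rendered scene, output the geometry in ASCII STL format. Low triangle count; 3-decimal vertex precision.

solid 
facet normal -0.785 -0.519 0.338
outer loop
vertex -3.275 -4.96 1.431
vertex -3.86 -3.58 2.19
vertex -3.772 -4.73 0.63
endloop
endfacet
facet normal 0.348 -0.822 -0.452
outer loop
vertex -3.12 -4.3 0.35
vertex -3.275 -4.96 1.431
vertex -3.772 -4.73 0.63
endloop
endfacet
facet normal -0.785 -0.519 0.338
outer loop
vertex -3.772 -4.73 0.63
vertex -3.86 -3.58 2.19
vertex -4.357 -3.35 1.39
endloop
endfacet
facet normal -0.511 0.238 -0.826
outer loop
vertex -4.357 -3.35 1.39
vertex -3.12 -4.3 0.35
vertex -3.772 -4.73 0.63
endloop
endfacet
facet normal 0.511 -0.237 0.826
outer loop
vertex -3.275 -4.96 1.431
vertex -3.208 -3.15 1.91
vertex -3.86 -3.58 2.19
endloop
endfacet
facet normal 0.347 -0.822 -0.452
outer loop
vertex -2.623 -4.53 1.15
vertex -3.275 -4.96 1.431
vertex -3.12 -4.3 0.35
endloop
endfacet
facet normal 0.512 -0.237 0.825
outer loop
vertex -2.623 -4.53 1.15
vertex -3.208 -3.15 1.91
vertex -3.275 -4.96 1.431
endloop
endfacet
facet normal -0.348 0.821 0.452
outer loop
vertex -3.86 -3.58 2.19
vertex -3.208 -3.15 1.91
vertex -4.357 -3.35 1.39
endloop
endfacet
facet normal -0.512 0.237 -0.826
outer loop
vertex -3.705 -2.92 1.109
vertex -3.12 -4.3 0.35
vertex -4.357 -3.35 1.39
endloop
endfacet
facet normal -0.347 0.822 0.452
outer loop
vertex -4.357 -3.35 1.39
vertex -3.208 -3.15 1.91
vertex -3.705 -2.92 1.109
endloop
endfacet
facet normal 0.785 0.519 -0.338
outer loop
vertex -3.705 -2.92 1.109
vertex -2.623 -4.53 1.15
vertex -3.12 -4.3 0.35
endloop
endfacet
facet normal 0.785 0.519 -0.338
outer loop
vertex -3.208 -3.15 1.91
vertex -2.623 -4.53 1.15
vertex -3.705 -2.92 1.109
endloop
endfacet
facet normal -0.103 0.018 0.995
outer loop
vertex -3.066 1.603 -1.88
vertex -3.365 0.442 -1.89
vertex -2.216 0.764 -1.777
endloop
endfacet
facet normal 0.389 0.490 0.780
outer loop
vertex -3.066 1.603 -1.88
vertex -2.216 0.764 -1.777
vertex -2.031 1.723 -2.471
endloop
endfacet
facet normal 0.077 0.942 0.326
outer loop
vertex -3.066 1.603 -1.88
vertex -2.031 1.723 -2.471
vertex -3.065 1.995 -3.013
endloop
endfacet
facet normal -0.608 0.751 0.259
outer loop
vertex -3.066 1.603 -1.88
vertex -3.065 1.995 -3.013
vertex -3.89 1.203 -2.653
endloop
endfacet
facet normal -0.718 0.179 0.673
outer loop
vertex -3.066 1.603 -1.88
vertex -3.89 1.203 -2.653
vertex -3.365 0.442 -1.89
endloop
endfacet
facet normal 0.896 0.134 0.424
outer loop
vertex -2.031 1.723 -2.471
vertex -2.216 0.764 -1.777
vertex -1.69 0.637 -2.847
endloop
endfacet
facet normal 0.100 -0.629 0.771
outer loop
vertex -2.216 0.764 -1.777
vertex -3.365 0.442 -1.89
vertex -2.515 -0.155 -2.487
endloop
endfacet
facet normal -0.896 -0.368 0.250
outer loop
vertex -3.365 0.442 -1.89
vertex -3.89 1.203 -2.653
vertex -3.549 0.117 -3.029
endloop
endfacet
facet normal -0.717 0.557 -0.419
outer loop
vertex -3.89 1.203 -2.653
vertex -3.065 1.995 -3.013
vertex -3.364 1.076 -3.723
endloop
endfacet
facet normal 0.391 0.867 -0.310
outer loop
vertex -3.065 1.995 -3.013
vertex -2.031 1.723 -2.471
vertex -2.215 1.398 -3.61
endloop
endfacet
facet normal 0.608 -0.751 -0.259
outer loop
vertex -2.514 0.237 -3.62
vertex -1.69 0.637 -2.847
vertex -2.515 -0.155 -2.487
endloop
endfacet
facet normal -0.077 -0.942 -0.326
outer loop
vertex -2.514 0.237 -3.62
vertex -2.515 -0.155 -2.487
vertex -3.549 0.117 -3.029
endloop
endfacet
facet normal -0.389 -0.490 -0.780
outer loop
vertex -2.514 0.237 -3.62
vertex -3.549 0.117 -3.029
vertex -3.364 1.076 -3.723
endloop
endfacet
facet normal 0.103 -0.018 -0.995
outer loop
vertex -2.514 0.237 -3.62
vertex -3.364 1.076 -3.723
vertex -2.215 1.398 -3.61
endloop
endfacet
facet normal 0.718 -0.179 -0.673
outer loop
vertex -2.514 0.237 -3.62
vertex -2.215 1.398 -3.61
vertex -1.69 0.637 -2.847
endloop
endfacet
facet normal 0.717 -0.557 0.419
outer loop
vertex -2.515 -0.155 -2.487
vertex -1.69 0.637 -2.847
vertex -2.216 0.764 -1.777
endloop
endfacet
facet normal -0.391 -0.867 0.310
outer loop
vertex -3.549 0.117 -3.029
vertex -2.515 -0.155 -2.487
vertex -3.365 0.442 -1.89
endloop
endfacet
facet normal -0.896 -0.134 -0.424
outer loop
vertex -3.364 1.076 -3.723
vertex -3.549 0.117 -3.029
vertex -3.89 1.203 -2.653
endloop
endfacet
facet normal -0.100 0.629 -0.771
outer loop
vertex -2.215 1.398 -3.61
vertex -3.364 1.076 -3.723
vertex -3.065 1.995 -3.013
endloop
endfacet
facet normal 0.896 0.368 -0.250
outer loop
vertex -1.69 0.637 -2.847
vertex -2.215 1.398 -3.61
vertex -2.031 1.723 -2.471
endloop
endfacet

endsolid


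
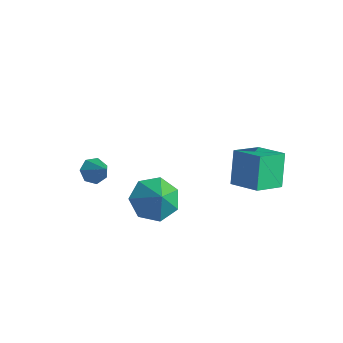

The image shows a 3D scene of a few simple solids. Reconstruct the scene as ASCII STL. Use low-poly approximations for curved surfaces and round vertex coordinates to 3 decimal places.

solid 
facet normal -0.616 0.216 -0.758
outer loop
vertex 1.305 -1.434 -2.858
vertex 0.59 -1.14 -2.193
vertex 1.322 -0.579 -2.628
endloop
endfacet
facet normal 0.999 -0.006 -0.051
outer loop
vertex 1.305 -1.434 -2.858
vertex 1.322 -0.579 -2.628
vertex 1.39 -1.42 -1.207
endloop
endfacet
facet normal -0.616 0.215 -0.758
outer loop
vertex 1.322 -0.579 -2.628
vertex 0.59 -1.14 -2.193
vertex 0.787 -0.147 -2.071
endloop
endfacet
facet normal 0.768 0.566 0.298
outer loop
vertex 1.322 -0.579 -2.628
vertex 0.787 -0.147 -2.071
vertex 1.39 -1.42 -1.207
endloop
endfacet
facet normal -0.616 0.215 -0.758
outer loop
vertex 0.787 -0.147 -2.071
vertex 0.59 -1.14 -2.193
vertex 0.104 -0.462 -1.605
endloop
endfacet
facet normal 0.228 0.618 0.752
outer loop
vertex 0.787 -0.147 -2.071
vertex 0.104 -0.462 -1.605
vertex 1.39 -1.42 -1.207
endloop
endfacet
facet normal -0.616 0.216 -0.758
outer loop
vertex 0.104 -0.462 -1.605
vertex 0.59 -1.14 -2.193
vertex -0.214 -1.288 -1.582
endloop
endfacet
facet normal -0.218 0.111 0.970
outer loop
vertex 0.104 -0.462 -1.605
vertex -0.214 -1.288 -1.582
vertex 1.39 -1.42 -1.207
endloop
endfacet
facet normal -0.616 0.215 -0.758
outer loop
vertex -0.214 -1.288 -1.582
vertex 0.59 -1.14 -2.193
vertex 0.074 -2.002 -2.018
endloop
endfacet
facet normal -0.231 -0.573 0.786
outer loop
vertex -0.214 -1.288 -1.582
vertex 0.074 -2.002 -2.018
vertex 1.39 -1.42 -1.207
endloop
endfacet
facet normal -0.616 0.215 -0.758
outer loop
vertex 0.074 -2.002 -2.018
vertex 0.59 -1.14 -2.193
vertex 0.75 -2.067 -2.586
endloop
endfacet
facet normal 0.197 -0.920 0.340
outer loop
vertex 0.074 -2.002 -2.018
vertex 0.75 -2.067 -2.586
vertex 1.39 -1.42 -1.207
endloop
endfacet
facet normal -0.616 0.215 -0.758
outer loop
vertex 0.75 -2.067 -2.586
vertex 0.59 -1.14 -2.193
vertex 1.305 -1.434 -2.858
endloop
endfacet
facet normal 0.745 -0.667 -0.033
outer loop
vertex 0.75 -2.067 -2.586
vertex 1.305 -1.434 -2.858
vertex 1.39 -1.42 -1.207
endloop
endfacet
facet normal -0.932 -0.158 -0.327
outer loop
vertex 0.33 3.069 -1.891
vertex 0.323 4.4 -2.514
vertex 0.914 2.436 -3.251
endloop
endfacet
facet normal 0.005 -0.906 0.424
outer loop
vertex 2.237 2.66 -2.786
vertex 0.33 3.069 -1.891
vertex 0.914 2.436 -3.251
endloop
endfacet
facet normal -0.932 -0.158 -0.327
outer loop
vertex 0.914 2.436 -3.251
vertex 0.323 4.4 -2.514
vertex 0.907 3.767 -3.874
endloop
endfacet
facet normal 0.363 -0.393 -0.845
outer loop
vertex 0.907 3.767 -3.874
vertex 2.237 2.66 -2.786
vertex 0.914 2.436 -3.251
endloop
endfacet
facet normal -0.363 0.393 0.845
outer loop
vertex 0.33 3.069 -1.891
vertex 1.646 4.624 -2.049
vertex 0.323 4.4 -2.514
endloop
endfacet
facet normal 0.005 -0.906 0.424
outer loop
vertex 1.653 3.293 -1.426
vertex 0.33 3.069 -1.891
vertex 2.237 2.66 -2.786
endloop
endfacet
facet normal -0.363 0.393 0.845
outer loop
vertex 1.653 3.293 -1.426
vertex 1.646 4.624 -2.049
vertex 0.33 3.069 -1.891
endloop
endfacet
facet normal -0.005 0.906 -0.424
outer loop
vertex 0.323 4.4 -2.514
vertex 1.646 4.624 -2.049
vertex 0.907 3.767 -3.874
endloop
endfacet
facet normal 0.363 -0.393 -0.845
outer loop
vertex 2.23 3.991 -3.409
vertex 2.237 2.66 -2.786
vertex 0.907 3.767 -3.874
endloop
endfacet
facet normal -0.005 0.906 -0.424
outer loop
vertex 0.907 3.767 -3.874
vertex 1.646 4.624 -2.049
vertex 2.23 3.991 -3.409
endloop
endfacet
facet normal 0.932 0.158 0.327
outer loop
vertex 2.23 3.991 -3.409
vertex 1.653 3.293 -1.426
vertex 2.237 2.66 -2.786
endloop
endfacet
facet normal 0.932 0.158 0.327
outer loop
vertex 1.646 4.624 -2.049
vertex 1.653 3.293 -1.426
vertex 2.23 3.991 -3.409
endloop
endfacet
facet normal -0.740 0.021 -0.672
outer loop
vertex -3.568 -0.853 -4.713
vertex -3.977 -0.668 -4.257
vertex -3.617 -0.304 -4.642
endloop
endfacet
facet normal 0.921 0.130 -0.368
outer loop
vertex -3.568 -0.853 -4.713
vertex -3.617 -0.304 -4.642
vertex -3.083 -0.692 -3.443
endloop
endfacet
facet normal -0.740 0.020 -0.673
outer loop
vertex -3.617 -0.304 -4.642
vertex -3.977 -0.668 -4.257
vertex -3.938 -0.03 -4.281
endloop
endfacet
facet normal 0.630 0.776 -0.029
outer loop
vertex -3.617 -0.304 -4.642
vertex -3.938 -0.03 -4.281
vertex -3.083 -0.692 -3.443
endloop
endfacet
facet normal -0.739 0.020 -0.673
outer loop
vertex -3.938 -0.03 -4.281
vertex -3.977 -0.668 -4.257
vertex -4.288 -0.236 -3.903
endloop
endfacet
facet normal 0.104 0.829 0.549
outer loop
vertex -3.938 -0.03 -4.281
vertex -4.288 -0.236 -3.903
vertex -3.083 -0.692 -3.443
endloop
endfacet
facet normal -0.739 0.019 -0.673
outer loop
vertex -4.288 -0.236 -3.903
vertex -3.977 -0.668 -4.257
vertex -4.404 -0.767 -3.791
endloop
endfacet
facet normal -0.260 0.253 0.932
outer loop
vertex -4.288 -0.236 -3.903
vertex -4.404 -0.767 -3.791
vertex -3.083 -0.692 -3.443
endloop
endfacet
facet normal -0.739 0.022 -0.673
outer loop
vertex -4.404 -0.767 -3.791
vertex -3.977 -0.668 -4.257
vertex -4.199 -1.224 -4.031
endloop
endfacet
facet normal -0.189 -0.522 0.832
outer loop
vertex -4.404 -0.767 -3.791
vertex -4.199 -1.224 -4.031
vertex -3.083 -0.692 -3.443
endloop
endfacet
facet normal -0.739 0.021 -0.674
outer loop
vertex -4.199 -1.224 -4.031
vertex -3.977 -0.668 -4.257
vertex -3.826 -1.262 -4.441
endloop
endfacet
facet normal 0.263 -0.909 0.323
outer loop
vertex -4.199 -1.224 -4.031
vertex -3.826 -1.262 -4.441
vertex -3.083 -0.692 -3.443
endloop
endfacet
facet normal -0.740 0.020 -0.672
outer loop
vertex -3.826 -1.262 -4.441
vertex -3.977 -0.668 -4.257
vertex -3.568 -0.853 -4.713
endloop
endfacet
facet normal 0.757 -0.618 -0.211
outer loop
vertex -3.826 -1.262 -4.441
vertex -3.568 -0.853 -4.713
vertex -3.083 -0.692 -3.443
endloop
endfacet

endsolid


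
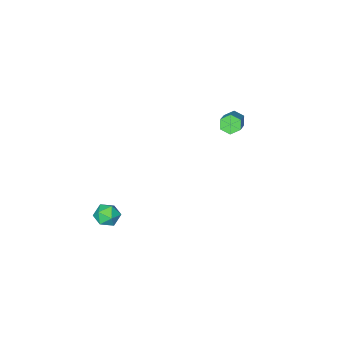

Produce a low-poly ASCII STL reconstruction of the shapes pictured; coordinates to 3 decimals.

solid 
facet normal -0.589 -0.584 -0.559
outer loop
vertex -3.826 3.167 2.254
vertex -4.012 2.95 2.677
vertex -4.238 3.364 2.482
endloop
endfacet
facet normal -0.046 0.714 -0.699
outer loop
vertex -3.826 3.167 2.254
vertex -4.238 3.364 2.482
vertex -2.622 4.367 3.401
endloop
endfacet
facet normal -0.046 0.714 -0.699
outer loop
vertex -2.622 4.367 3.401
vertex -4.238 3.364 2.482
vertex -3.034 4.563 3.628
endloop
endfacet
facet normal 0.587 0.585 0.560
outer loop
vertex -2.622 4.367 3.401
vertex -3.034 4.563 3.628
vertex -2.808 4.15 3.823
endloop
endfacet
facet normal -0.588 -0.584 -0.560
outer loop
vertex -4.238 3.364 2.482
vertex -4.012 2.95 2.677
vertex -4.424 3.147 2.904
endloop
endfacet
facet normal -0.722 0.690 0.037
outer loop
vertex -4.238 3.364 2.482
vertex -4.424 3.147 2.904
vertex -3.034 4.563 3.628
endloop
endfacet
facet normal -0.722 0.690 0.037
outer loop
vertex -3.034 4.563 3.628
vertex -4.424 3.147 2.904
vertex -3.22 4.346 4.05
endloop
endfacet
facet normal 0.587 0.585 0.560
outer loop
vertex -3.034 4.563 3.628
vertex -3.22 4.346 4.05
vertex -2.808 4.15 3.823
endloop
endfacet
facet normal -0.588 -0.584 -0.560
outer loop
vertex -4.424 3.147 2.904
vertex -4.012 2.95 2.677
vertex -4.198 2.733 3.099
endloop
endfacet
facet normal -0.677 -0.023 0.736
outer loop
vertex -4.424 3.147 2.904
vertex -4.198 2.733 3.099
vertex -3.22 4.346 4.05
endloop
endfacet
facet normal -0.678 -0.022 0.735
outer loop
vertex -3.22 4.346 4.05
vertex -4.198 2.733 3.099
vertex -2.994 3.933 4.246
endloop
endfacet
facet normal 0.587 0.586 0.559
outer loop
vertex -3.22 4.346 4.05
vertex -2.994 3.933 4.246
vertex -2.808 4.15 3.823
endloop
endfacet
facet normal -0.587 -0.585 -0.560
outer loop
vertex -4.198 2.733 3.099
vertex -4.012 2.95 2.677
vertex -3.786 2.537 2.872
endloop
endfacet
facet normal 0.046 -0.714 0.699
outer loop
vertex -4.198 2.733 3.099
vertex -3.786 2.537 2.872
vertex -2.994 3.933 4.246
endloop
endfacet
facet normal 0.046 -0.714 0.699
outer loop
vertex -2.994 3.933 4.246
vertex -3.786 2.537 2.872
vertex -2.582 3.736 4.018
endloop
endfacet
facet normal 0.589 0.584 0.559
outer loop
vertex -2.994 3.933 4.246
vertex -2.582 3.736 4.018
vertex -2.808 4.15 3.823
endloop
endfacet
facet normal -0.587 -0.585 -0.560
outer loop
vertex -3.786 2.537 2.872
vertex -4.012 2.95 2.677
vertex -3.6 2.754 2.45
endloop
endfacet
facet normal 0.722 -0.690 -0.037
outer loop
vertex -3.786 2.537 2.872
vertex -3.6 2.754 2.45
vertex -2.582 3.736 4.018
endloop
endfacet
facet normal 0.722 -0.690 -0.037
outer loop
vertex -2.582 3.736 4.018
vertex -3.6 2.754 2.45
vertex -2.396 3.953 3.596
endloop
endfacet
facet normal 0.588 0.584 0.560
outer loop
vertex -2.582 3.736 4.018
vertex -2.396 3.953 3.596
vertex -2.808 4.15 3.823
endloop
endfacet
facet normal -0.587 -0.586 -0.559
outer loop
vertex -3.6 2.754 2.45
vertex -4.012 2.95 2.677
vertex -3.826 3.167 2.254
endloop
endfacet
facet normal 0.678 0.022 -0.735
outer loop
vertex -3.6 2.754 2.45
vertex -3.826 3.167 2.254
vertex -2.396 3.953 3.596
endloop
endfacet
facet normal 0.677 0.023 -0.735
outer loop
vertex -2.396 3.953 3.596
vertex -3.826 3.167 2.254
vertex -2.622 4.367 3.401
endloop
endfacet
facet normal 0.588 0.584 0.560
outer loop
vertex -2.396 3.953 3.596
vertex -2.622 4.367 3.401
vertex -2.808 4.15 3.823
endloop
endfacet
facet normal 0.274 0.432 0.859
outer loop
vertex 1.61 1.413 -2.242
vertex 1.256 0.955 -1.899
vertex 1.902 0.839 -2.047
endloop
endfacet
facet normal 0.776 0.517 0.361
outer loop
vertex 1.61 1.413 -2.242
vertex 1.902 0.839 -2.047
vertex 2.022 1.087 -2.661
endloop
endfacet
facet normal 0.480 0.856 -0.194
outer loop
vertex 1.61 1.413 -2.242
vertex 2.022 1.087 -2.661
vertex 1.45 1.355 -2.893
endloop
endfacet
facet normal -0.204 0.978 -0.037
outer loop
vertex 1.61 1.413 -2.242
vertex 1.45 1.355 -2.893
vertex 0.977 1.274 -2.422
endloop
endfacet
facet normal -0.332 0.716 0.614
outer loop
vertex 1.61 1.413 -2.242
vertex 0.977 1.274 -2.422
vertex 1.256 0.955 -1.899
endloop
endfacet
facet normal 0.982 -0.130 0.140
outer loop
vertex 2.022 1.087 -2.661
vertex 1.902 0.839 -2.047
vertex 1.923 0.426 -2.578
endloop
endfacet
facet normal 0.169 -0.270 0.948
outer loop
vertex 1.902 0.839 -2.047
vertex 1.256 0.955 -1.899
vertex 1.45 0.345 -2.107
endloop
endfacet
facet normal -0.813 0.191 0.550
outer loop
vertex 1.256 0.955 -1.899
vertex 0.977 1.274 -2.422
vertex 0.878 0.613 -2.339
endloop
endfacet
facet normal -0.606 0.616 -0.503
outer loop
vertex 0.977 1.274 -2.422
vertex 1.45 1.355 -2.893
vertex 0.998 0.861 -2.953
endloop
endfacet
facet normal 0.503 0.418 -0.757
outer loop
vertex 1.45 1.355 -2.893
vertex 2.022 1.087 -2.661
vertex 1.644 0.745 -3.101
endloop
endfacet
facet normal 0.204 -0.978 0.037
outer loop
vertex 1.29 0.287 -2.758
vertex 1.923 0.426 -2.578
vertex 1.45 0.345 -2.107
endloop
endfacet
facet normal -0.480 -0.856 0.194
outer loop
vertex 1.29 0.287 -2.758
vertex 1.45 0.345 -2.107
vertex 0.878 0.613 -2.339
endloop
endfacet
facet normal -0.776 -0.517 -0.361
outer loop
vertex 1.29 0.287 -2.758
vertex 0.878 0.613 -2.339
vertex 0.998 0.861 -2.953
endloop
endfacet
facet normal -0.274 -0.432 -0.859
outer loop
vertex 1.29 0.287 -2.758
vertex 0.998 0.861 -2.953
vertex 1.644 0.745 -3.101
endloop
endfacet
facet normal 0.332 -0.716 -0.614
outer loop
vertex 1.29 0.287 -2.758
vertex 1.644 0.745 -3.101
vertex 1.923 0.426 -2.578
endloop
endfacet
facet normal 0.606 -0.616 0.503
outer loop
vertex 1.45 0.345 -2.107
vertex 1.923 0.426 -2.578
vertex 1.902 0.839 -2.047
endloop
endfacet
facet normal -0.503 -0.418 0.757
outer loop
vertex 0.878 0.613 -2.339
vertex 1.45 0.345 -2.107
vertex 1.256 0.955 -1.899
endloop
endfacet
facet normal -0.982 0.130 -0.140
outer loop
vertex 0.998 0.861 -2.953
vertex 0.878 0.613 -2.339
vertex 0.977 1.274 -2.422
endloop
endfacet
facet normal -0.169 0.270 -0.948
outer loop
vertex 1.644 0.745 -3.101
vertex 0.998 0.861 -2.953
vertex 1.45 1.355 -2.893
endloop
endfacet
facet normal 0.813 -0.191 -0.550
outer loop
vertex 1.923 0.426 -2.578
vertex 1.644 0.745 -3.101
vertex 2.022 1.087 -2.661
endloop
endfacet

endsolid


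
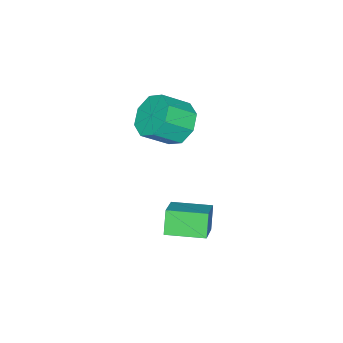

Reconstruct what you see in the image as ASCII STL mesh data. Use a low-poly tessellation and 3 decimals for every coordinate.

solid 
facet normal -0.785 -0.352 -0.510
outer loop
vertex 2.005 -1.745 -1.73
vertex 1.403 -0.426 -1.713
vertex 2.465 -1.525 -2.59
endloop
endfacet
facet normal 0.415 -0.910 -0.011
outer loop
vertex 3.517 -1.054 -1.907
vertex 2.005 -1.745 -1.73
vertex 2.465 -1.525 -2.59
endloop
endfacet
facet normal -0.785 -0.352 -0.509
outer loop
vertex 2.465 -1.525 -2.59
vertex 1.403 -0.426 -1.713
vertex 1.863 -0.206 -2.574
endloop
endfacet
facet normal 0.460 0.220 -0.860
outer loop
vertex 1.863 -0.206 -2.574
vertex 3.517 -1.054 -1.907
vertex 2.465 -1.525 -2.59
endloop
endfacet
facet normal -0.460 -0.221 0.860
outer loop
vertex 2.005 -1.745 -1.73
vertex 2.455 0.045 -1.03
vertex 1.403 -0.426 -1.713
endloop
endfacet
facet normal 0.415 -0.910 -0.011
outer loop
vertex 3.057 -1.274 -1.046
vertex 2.005 -1.745 -1.73
vertex 3.517 -1.054 -1.907
endloop
endfacet
facet normal -0.460 -0.221 0.860
outer loop
vertex 3.057 -1.274 -1.046
vertex 2.455 0.045 -1.03
vertex 2.005 -1.745 -1.73
endloop
endfacet
facet normal -0.415 0.910 0.011
outer loop
vertex 1.403 -0.426 -1.713
vertex 2.455 0.045 -1.03
vertex 1.863 -0.206 -2.574
endloop
endfacet
facet normal 0.460 0.221 -0.860
outer loop
vertex 2.915 0.265 -1.89
vertex 3.517 -1.054 -1.907
vertex 1.863 -0.206 -2.574
endloop
endfacet
facet normal -0.415 0.910 0.011
outer loop
vertex 1.863 -0.206 -2.574
vertex 2.455 0.045 -1.03
vertex 2.915 0.265 -1.89
endloop
endfacet
facet normal 0.785 0.352 0.509
outer loop
vertex 2.915 0.265 -1.89
vertex 3.057 -1.274 -1.046
vertex 3.517 -1.054 -1.907
endloop
endfacet
facet normal 0.785 0.352 0.510
outer loop
vertex 2.455 0.045 -1.03
vertex 3.057 -1.274 -1.046
vertex 2.915 0.265 -1.89
endloop
endfacet
facet normal -0.626 0.497 -0.601
outer loop
vertex 1.59 -2.099 0.994
vertex 0.979 -2.07 1.654
vertex 1.656 -1.538 1.389
endloop
endfacet
facet normal 0.774 0.301 -0.557
outer loop
vertex 1.59 -2.099 0.994
vertex 1.656 -1.538 1.389
vertex 2.372 -2.72 1.746
endloop
endfacet
facet normal 0.774 0.301 -0.557
outer loop
vertex 2.372 -2.72 1.746
vertex 1.656 -1.538 1.389
vertex 2.438 -2.159 2.141
endloop
endfacet
facet normal 0.625 -0.497 0.602
outer loop
vertex 2.372 -2.72 1.746
vertex 2.438 -2.159 2.141
vertex 1.761 -2.69 2.406
endloop
endfacet
facet normal -0.626 0.497 -0.601
outer loop
vertex 1.656 -1.538 1.389
vertex 0.979 -2.07 1.654
vertex 1.325 -1.289 1.939
endloop
endfacet
facet normal 0.614 0.789 0.013
outer loop
vertex 1.656 -1.538 1.389
vertex 1.325 -1.289 1.939
vertex 2.438 -2.159 2.141
endloop
endfacet
facet normal 0.614 0.789 0.014
outer loop
vertex 2.438 -2.159 2.141
vertex 1.325 -1.289 1.939
vertex 2.106 -1.91 2.691
endloop
endfacet
facet normal 0.625 -0.497 0.602
outer loop
vertex 2.438 -2.159 2.141
vertex 2.106 -1.91 2.691
vertex 1.761 -2.69 2.406
endloop
endfacet
facet normal -0.625 0.497 -0.602
outer loop
vertex 1.325 -1.289 1.939
vertex 0.979 -2.07 1.654
vertex 0.791 -1.497 2.322
endloop
endfacet
facet normal 0.095 0.814 0.574
outer loop
vertex 1.325 -1.289 1.939
vertex 0.791 -1.497 2.322
vertex 2.106 -1.91 2.691
endloop
endfacet
facet normal 0.095 0.814 0.574
outer loop
vertex 2.106 -1.91 2.691
vertex 0.791 -1.497 2.322
vertex 1.573 -2.118 3.074
endloop
endfacet
facet normal 0.626 -0.497 0.601
outer loop
vertex 2.106 -1.91 2.691
vertex 1.573 -2.118 3.074
vertex 1.761 -2.69 2.406
endloop
endfacet
facet normal -0.626 0.496 -0.602
outer loop
vertex 0.791 -1.497 2.322
vertex 0.979 -2.07 1.654
vertex 0.368 -2.04 2.314
endloop
endfacet
facet normal -0.480 0.362 0.799
outer loop
vertex 0.791 -1.497 2.322
vertex 0.368 -2.04 2.314
vertex 1.573 -2.118 3.074
endloop
endfacet
facet normal -0.480 0.362 0.799
outer loop
vertex 1.573 -2.118 3.074
vertex 0.368 -2.04 2.314
vertex 1.15 -2.661 3.066
endloop
endfacet
facet normal 0.626 -0.497 0.601
outer loop
vertex 1.573 -2.118 3.074
vertex 1.15 -2.661 3.066
vertex 1.761 -2.69 2.406
endloop
endfacet
facet normal -0.625 0.497 -0.602
outer loop
vertex 0.368 -2.04 2.314
vertex 0.979 -2.07 1.654
vertex 0.302 -2.601 1.919
endloop
endfacet
facet normal -0.774 -0.301 0.557
outer loop
vertex 0.368 -2.04 2.314
vertex 0.302 -2.601 1.919
vertex 1.15 -2.661 3.066
endloop
endfacet
facet normal -0.774 -0.301 0.557
outer loop
vertex 1.15 -2.661 3.066
vertex 0.302 -2.601 1.919
vertex 1.084 -3.222 2.671
endloop
endfacet
facet normal 0.626 -0.497 0.601
outer loop
vertex 1.15 -2.661 3.066
vertex 1.084 -3.222 2.671
vertex 1.761 -2.69 2.406
endloop
endfacet
facet normal -0.625 0.497 -0.602
outer loop
vertex 0.302 -2.601 1.919
vertex 0.979 -2.07 1.654
vertex 0.634 -2.85 1.369
endloop
endfacet
facet normal -0.614 -0.789 -0.013
outer loop
vertex 0.302 -2.601 1.919
vertex 0.634 -2.85 1.369
vertex 1.084 -3.222 2.671
endloop
endfacet
facet normal -0.615 -0.789 -0.013
outer loop
vertex 1.084 -3.222 2.671
vertex 0.634 -2.85 1.369
vertex 1.415 -3.471 2.121
endloop
endfacet
facet normal 0.626 -0.497 0.601
outer loop
vertex 1.084 -3.222 2.671
vertex 1.415 -3.471 2.121
vertex 1.761 -2.69 2.406
endloop
endfacet
facet normal -0.626 0.497 -0.601
outer loop
vertex 0.634 -2.85 1.369
vertex 0.979 -2.07 1.654
vertex 1.167 -2.642 0.986
endloop
endfacet
facet normal -0.095 -0.814 -0.574
outer loop
vertex 0.634 -2.85 1.369
vertex 1.167 -2.642 0.986
vertex 1.415 -3.471 2.121
endloop
endfacet
facet normal -0.095 -0.814 -0.574
outer loop
vertex 1.415 -3.471 2.121
vertex 1.167 -2.642 0.986
vertex 1.949 -3.263 1.738
endloop
endfacet
facet normal 0.625 -0.497 0.602
outer loop
vertex 1.415 -3.471 2.121
vertex 1.949 -3.263 1.738
vertex 1.761 -2.69 2.406
endloop
endfacet
facet normal -0.626 0.497 -0.601
outer loop
vertex 1.167 -2.642 0.986
vertex 0.979 -2.07 1.654
vertex 1.59 -2.099 0.994
endloop
endfacet
facet normal 0.480 -0.362 -0.799
outer loop
vertex 1.167 -2.642 0.986
vertex 1.59 -2.099 0.994
vertex 1.949 -3.263 1.738
endloop
endfacet
facet normal 0.480 -0.362 -0.799
outer loop
vertex 1.949 -3.263 1.738
vertex 1.59 -2.099 0.994
vertex 2.372 -2.72 1.746
endloop
endfacet
facet normal 0.626 -0.496 0.602
outer loop
vertex 1.949 -3.263 1.738
vertex 2.372 -2.72 1.746
vertex 1.761 -2.69 2.406
endloop
endfacet

endsolid


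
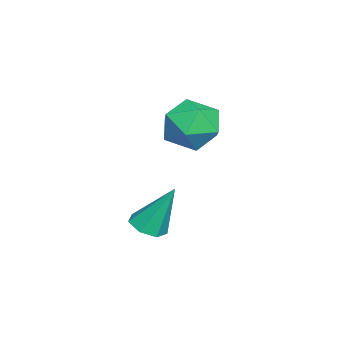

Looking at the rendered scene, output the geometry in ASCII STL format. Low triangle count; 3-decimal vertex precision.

solid 
facet normal 0.001 -0.450 -0.893
outer loop
vertex 3.577 -0.596 -2.655
vertex 2.96 -1.024 -2.44
vertex 2.971 -0.327 -2.791
endloop
endfacet
facet normal 0.423 0.900 -0.105
outer loop
vertex 3.577 -0.596 -2.655
vertex 2.971 -0.327 -2.791
vertex 2.96 -0.056 -0.52
endloop
endfacet
facet normal 0.001 -0.450 -0.893
outer loop
vertex 2.971 -0.327 -2.791
vertex 2.96 -1.024 -2.44
vertex 2.357 -0.582 -2.663
endloop
endfacet
facet normal -0.401 0.910 -0.110
outer loop
vertex 2.971 -0.327 -2.791
vertex 2.357 -0.582 -2.663
vertex 2.96 -0.056 -0.52
endloop
endfacet
facet normal 0.001 -0.450 -0.893
outer loop
vertex 2.357 -0.582 -2.663
vertex 2.96 -1.024 -2.44
vertex 2.198 -1.17 -2.367
endloop
endfacet
facet normal -0.924 0.339 0.177
outer loop
vertex 2.357 -0.582 -2.663
vertex 2.198 -1.17 -2.367
vertex 2.96 -0.056 -0.52
endloop
endfacet
facet normal 0.001 -0.450 -0.893
outer loop
vertex 2.198 -1.17 -2.367
vertex 2.96 -1.024 -2.44
vertex 2.613 -1.647 -2.126
endloop
endfacet
facet normal -0.751 -0.381 0.539
outer loop
vertex 2.198 -1.17 -2.367
vertex 2.613 -1.647 -2.126
vertex 2.96 -0.056 -0.52
endloop
endfacet
facet normal -0.000 -0.450 -0.893
outer loop
vertex 2.613 -1.647 -2.126
vertex 2.96 -1.024 -2.44
vertex 3.289 -1.655 -2.122
endloop
endfacet
facet normal -0.013 -0.709 0.705
outer loop
vertex 2.613 -1.647 -2.126
vertex 3.289 -1.655 -2.122
vertex 2.96 -0.056 -0.52
endloop
endfacet
facet normal 0.000 -0.450 -0.893
outer loop
vertex 3.289 -1.655 -2.122
vertex 2.96 -1.024 -2.44
vertex 3.719 -1.188 -2.357
endloop
endfacet
facet normal 0.734 -0.399 0.549
outer loop
vertex 3.289 -1.655 -2.122
vertex 3.719 -1.188 -2.357
vertex 2.96 -0.056 -0.52
endloop
endfacet
facet normal 0.001 -0.450 -0.893
outer loop
vertex 3.719 -1.188 -2.357
vertex 2.96 -1.024 -2.44
vertex 3.577 -0.596 -2.655
endloop
endfacet
facet normal 0.929 0.318 0.188
outer loop
vertex 3.719 -1.188 -2.357
vertex 3.577 -0.596 -2.655
vertex 2.96 -0.056 -0.52
endloop
endfacet
facet normal -0.225 0.351 0.909
outer loop
vertex 1.224 1.228 2.64
vertex 1.168 0.077 3.07
vertex 2.233 0.692 3.096
endloop
endfacet
facet normal 0.183 0.814 0.551
outer loop
vertex 1.224 1.228 2.64
vertex 2.233 0.692 3.096
vertex 2.305 1.37 2.071
endloop
endfacet
facet normal -0.157 0.986 -0.052
outer loop
vertex 1.224 1.228 2.64
vertex 2.305 1.37 2.071
vertex 1.285 1.173 1.413
endloop
endfacet
facet normal -0.774 0.630 -0.067
outer loop
vertex 1.224 1.228 2.64
vertex 1.285 1.173 1.413
vertex 0.582 0.374 2.03
endloop
endfacet
facet normal -0.816 0.237 0.527
outer loop
vertex 1.224 1.228 2.64
vertex 0.582 0.374 2.03
vertex 1.168 0.077 3.07
endloop
endfacet
facet normal 0.791 0.483 0.375
outer loop
vertex 2.305 1.37 2.071
vertex 2.233 0.692 3.096
vertex 2.918 0.306 2.15
endloop
endfacet
facet normal 0.131 -0.267 0.955
outer loop
vertex 2.233 0.692 3.096
vertex 1.168 0.077 3.07
vertex 2.215 -0.493 2.767
endloop
endfacet
facet normal -0.826 -0.451 0.337
outer loop
vertex 1.168 0.077 3.07
vertex 0.582 0.374 2.03
vertex 1.195 -0.69 2.109
endloop
endfacet
facet normal -0.759 0.185 -0.625
outer loop
vertex 0.582 0.374 2.03
vertex 1.285 1.173 1.413
vertex 1.267 -0.012 1.084
endloop
endfacet
facet normal 0.241 0.762 -0.601
outer loop
vertex 1.285 1.173 1.413
vertex 2.305 1.37 2.071
vertex 2.332 0.603 1.11
endloop
endfacet
facet normal 0.774 -0.630 0.067
outer loop
vertex 2.276 -0.548 1.54
vertex 2.918 0.306 2.15
vertex 2.215 -0.493 2.767
endloop
endfacet
facet normal 0.157 -0.986 0.052
outer loop
vertex 2.276 -0.548 1.54
vertex 2.215 -0.493 2.767
vertex 1.195 -0.69 2.109
endloop
endfacet
facet normal -0.183 -0.814 -0.551
outer loop
vertex 2.276 -0.548 1.54
vertex 1.195 -0.69 2.109
vertex 1.267 -0.012 1.084
endloop
endfacet
facet normal 0.225 -0.351 -0.909
outer loop
vertex 2.276 -0.548 1.54
vertex 1.267 -0.012 1.084
vertex 2.332 0.603 1.11
endloop
endfacet
facet normal 0.816 -0.237 -0.527
outer loop
vertex 2.276 -0.548 1.54
vertex 2.332 0.603 1.11
vertex 2.918 0.306 2.15
endloop
endfacet
facet normal 0.759 -0.185 0.625
outer loop
vertex 2.215 -0.493 2.767
vertex 2.918 0.306 2.15
vertex 2.233 0.692 3.096
endloop
endfacet
facet normal -0.241 -0.762 0.601
outer loop
vertex 1.195 -0.69 2.109
vertex 2.215 -0.493 2.767
vertex 1.168 0.077 3.07
endloop
endfacet
facet normal -0.791 -0.483 -0.375
outer loop
vertex 1.267 -0.012 1.084
vertex 1.195 -0.69 2.109
vertex 0.582 0.374 2.03
endloop
endfacet
facet normal -0.131 0.267 -0.955
outer loop
vertex 2.332 0.603 1.11
vertex 1.267 -0.012 1.084
vertex 1.285 1.173 1.413
endloop
endfacet
facet normal 0.826 0.451 -0.337
outer loop
vertex 2.918 0.306 2.15
vertex 2.332 0.603 1.11
vertex 2.305 1.37 2.071
endloop
endfacet

endsolid
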